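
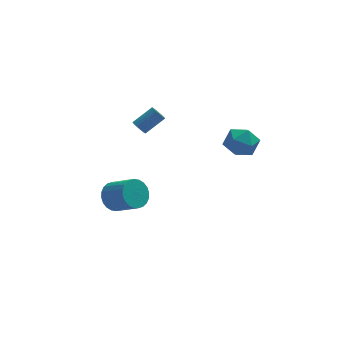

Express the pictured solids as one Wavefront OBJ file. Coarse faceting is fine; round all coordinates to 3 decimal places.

v -3.407 2.042 -3.929
v -2.779 1.735 -3.394
v -4.273 1.698 -3.111
v -2.826 2.136 -3.275
v -3.006 2.515 -3.305
v -3.277 2.787 -3.478
v -3.579 2.888 -3.754
v -3.841 2.795 -4.071
v -4.003 2.53 -4.355
v -4.029 2.153 -4.541
v -3.913 1.751 -4.587
v -3.68 1.415 -4.483
v -3.385 1.224 -4.251
v -3.095 1.22 -3.946
v -2.877 1.404 -3.636
v -2.62 1.205 2.009
v -2.305 1.204 1.608
v -1.205 1.593 2.47
v -1.52 1.595 2.871
v -2.369 1.392 1.606
v -1.27 1.781 2.467
v -2.472 1.551 1.665
v -1.373 1.941 2.527
v -2.598 1.658 1.776
v -1.499 2.048 2.638
v -2.726 1.696 1.923
v -1.627 2.086 2.785
v -2.839 1.66 2.083
v -1.74 2.049 2.945
v -2.918 1.554 2.232
v -1.819 1.943 3.094
v -2.951 1.395 2.347
v -1.852 1.784 3.209
v -2.935 1.207 2.41
v -1.835 1.596 3.272
v -2.87 1.019 2.413
v -1.771 1.408 3.274
v -2.767 0.859 2.353
v -1.668 1.249 3.215
v -2.641 0.752 2.242
v -1.542 1.142 3.104
v -2.513 0.714 2.095
v -1.414 1.104 2.957
v -2.4 0.751 1.935
v -1.301 1.14 2.797
v -2.321 0.857 1.786
v -1.222 1.246 2.648
v -2.288 1.016 1.671
v -1.189 1.405 2.533
v 1.919 -2.195 3.221
v 2.842 -2.494 2.843
v 1.838 -3.606 4.137
v 2.761 -3.905 3.759
v 2.703 -3.095 4.41
v 2.753 -2.223 3.844
v 1.927 -3.877 3.136
v 1.977 -3.005 2.57
v 2.847 -3.533 2.79
v 3.326 -3.05 3.578
v 1.354 -3.05 3.402
v 1.833 -2.567 4.19
v -4.173 -1.263 -1.678
v -3.692 -0.489 -1.411
v -2.625 -1.463 -0.515
v -3.107 -2.237 -0.782
v -3.943 -0.515 -1.14
v -2.876 -1.489 -0.243
v -4.23 -0.655 -0.951
v -3.163 -1.628 -0.054
v -4.508 -0.887 -0.872
v -3.441 -1.861 0.024
v -4.735 -1.177 -0.917
v -3.668 -2.15 -0.02
v -4.876 -1.48 -1.077
v -3.809 -2.453 -0.18
v -4.911 -1.749 -1.329
v -3.844 -2.723 -0.432
v -4.833 -1.945 -1.634
v -3.766 -2.919 -0.737
v -4.655 -2.037 -1.945
v -3.588 -3.011 -1.049
v -4.404 -2.011 -2.217
v -3.337 -2.985 -1.32
v -4.117 -1.872 -2.406
v -3.05 -2.845 -1.509
v -3.839 -1.639 -2.484
v -2.772 -2.613 -1.588
v -3.612 -1.35 -2.44
v -2.545 -2.323 -1.543
v -3.471 -1.047 -2.28
v -2.404 -2.02 -1.383
v -3.436 -0.777 -2.028
v -2.369 -1.751 -1.131
v -3.514 -0.581 -1.723
v -2.447 -1.555 -0.826
f 2 1 4
f 2 4 3
f 4 1 5
f 4 5 3
f 5 1 6
f 5 6 3
f 6 1 7
f 6 7 3
f 7 1 8
f 7 8 3
f 8 1 9
f 8 9 3
f 9 1 10
f 9 10 3
f 10 1 11
f 10 11 3
f 11 1 12
f 11 12 3
f 12 1 13
f 12 13 3
f 13 1 14
f 13 14 3
f 14 1 15
f 14 15 3
f 15 1 2
f 15 2 3
f 17 16 20
f 17 20 18
f 18 20 21
f 18 21 19
f 20 16 22
f 20 22 21
f 21 22 23
f 21 23 19
f 22 16 24
f 22 24 23
f 23 24 25
f 23 25 19
f 24 16 26
f 24 26 25
f 25 26 27
f 25 27 19
f 26 16 28
f 26 28 27
f 27 28 29
f 27 29 19
f 28 16 30
f 28 30 29
f 29 30 31
f 29 31 19
f 30 16 32
f 30 32 31
f 31 32 33
f 31 33 19
f 32 16 34
f 32 34 33
f 33 34 35
f 33 35 19
f 34 16 36
f 34 36 35
f 35 36 37
f 35 37 19
f 36 16 38
f 36 38 37
f 37 38 39
f 37 39 19
f 38 16 40
f 38 40 39
f 39 40 41
f 39 41 19
f 40 16 42
f 40 42 41
f 41 42 43
f 41 43 19
f 42 16 44
f 42 44 43
f 43 44 45
f 43 45 19
f 44 16 46
f 44 46 45
f 45 46 47
f 45 47 19
f 46 16 48
f 46 48 47
f 47 48 49
f 47 49 19
f 48 16 17
f 48 17 49
f 49 17 18
f 49 18 19
f 50 61 55
f 50 55 51
f 50 51 57
f 50 57 60
f 50 60 61
f 51 55 59
f 55 61 54
f 61 60 52
f 60 57 56
f 57 51 58
f 53 59 54
f 53 54 52
f 53 52 56
f 53 56 58
f 53 58 59
f 54 59 55
f 52 54 61
f 56 52 60
f 58 56 57
f 59 58 51
f 63 62 66
f 63 66 64
f 64 66 67
f 64 67 65
f 66 62 68
f 66 68 67
f 67 68 69
f 67 69 65
f 68 62 70
f 68 70 69
f 69 70 71
f 69 71 65
f 70 62 72
f 70 72 71
f 71 72 73
f 71 73 65
f 72 62 74
f 72 74 73
f 73 74 75
f 73 75 65
f 74 62 76
f 74 76 75
f 75 76 77
f 75 77 65
f 76 62 78
f 76 78 77
f 77 78 79
f 77 79 65
f 78 62 80
f 78 80 79
f 79 80 81
f 79 81 65
f 80 62 82
f 80 82 81
f 81 82 83
f 81 83 65
f 82 62 84
f 82 84 83
f 83 84 85
f 83 85 65
f 84 62 86
f 84 86 85
f 85 86 87
f 85 87 65
f 86 62 88
f 86 88 87
f 87 88 89
f 87 89 65
f 88 62 90
f 88 90 89
f 89 90 91
f 89 91 65
f 90 62 92
f 90 92 91
f 91 92 93
f 91 93 65
f 92 62 94
f 92 94 93
f 93 94 95
f 93 95 65
f 94 62 63
f 94 63 95
f 95 63 64
f 95 64 65



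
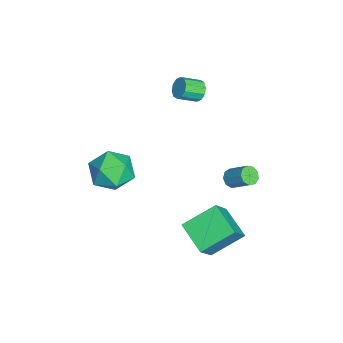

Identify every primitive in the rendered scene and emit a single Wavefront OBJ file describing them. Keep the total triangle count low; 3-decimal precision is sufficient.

v -3.232 0.556 3.273
v -2.792 0.512 2.867
v -2.408 -0.381 3.382
v -2.848 -0.336 3.787
v -2.671 0.725 3.145
v -2.286 -0.168 3.66
v -2.764 0.873 3.472
v -2.379 -0.019 3.987
v -3.036 0.901 3.723
v -2.651 0.008 4.238
v -3.383 0.796 3.802
v -2.998 -0.096 4.316
v -3.672 0.601 3.678
v -3.288 -0.292 4.193
v -3.794 0.388 3.4
v -3.409 -0.505 3.915
v -3.701 0.239 3.073
v -3.316 -0.653 3.588
v -3.429 0.212 2.822
v -3.044 -0.681 3.337
v -3.082 0.316 2.744
v -2.697 -0.576 3.258
v -0.355 2.352 -0.479
v -0.128 2.618 -0.878
v 0.403 3.453 -0.019
v 0.175 3.188 0.379
v -0.456 2.755 -0.809
v 0.074 3.59 0.05
v -0.737 2.704 -0.586
v -0.207 3.539 0.273
v -0.839 2.488 -0.313
v -0.309 3.324 0.546
v -0.715 2.209 -0.118
v -0.185 3.045 0.741
v -0.422 1.997 -0.092
v 0.108 2.832 0.767
v -0.098 1.951 -0.247
v 0.432 2.786 0.611
v 0.106 2.093 -0.511
v 0.636 2.928 0.347
v 0.094 2.356 -0.76
v 0.624 3.191 0.098
v 2.094 -2.29 2.671
v 2.815 -2.625 1.802
v 0.685 -3.315 1.898
v 1.406 -3.65 1.029
v 1.583 -4.043 2.125
v 2.453 -3.41 2.603
v 1.047 -2.53 1.097
v 1.917 -1.897 1.575
v 2.167 -2.774 0.829
v 2.499 -3.708 1.464
v 1.001 -2.232 2.236
v 1.333 -3.166 2.871
v 1.344 0.663 -2.77
v 0.687 2.167 -1.812
v 2.61 1.621 -3.405
v 1.954 3.124 -2.446
v 2.346 0.236 -1.414
v 1.69 1.739 -0.455
v 3.613 1.193 -2.048
v 2.956 2.697 -1.09
f 2 1 5
f 2 5 3
f 3 5 6
f 3 6 4
f 5 1 7
f 5 7 6
f 6 7 8
f 6 8 4
f 7 1 9
f 7 9 8
f 8 9 10
f 8 10 4
f 9 1 11
f 9 11 10
f 10 11 12
f 10 12 4
f 11 1 13
f 11 13 12
f 12 13 14
f 12 14 4
f 13 1 15
f 13 15 14
f 14 15 16
f 14 16 4
f 15 1 17
f 15 17 16
f 16 17 18
f 16 18 4
f 17 1 19
f 17 19 18
f 18 19 20
f 18 20 4
f 19 1 21
f 19 21 20
f 20 21 22
f 20 22 4
f 21 1 2
f 21 2 22
f 22 2 3
f 22 3 4
f 24 23 27
f 24 27 25
f 25 27 28
f 25 28 26
f 27 23 29
f 27 29 28
f 28 29 30
f 28 30 26
f 29 23 31
f 29 31 30
f 30 31 32
f 30 32 26
f 31 23 33
f 31 33 32
f 32 33 34
f 32 34 26
f 33 23 35
f 33 35 34
f 34 35 36
f 34 36 26
f 35 23 37
f 35 37 36
f 36 37 38
f 36 38 26
f 37 23 39
f 37 39 38
f 38 39 40
f 38 40 26
f 39 23 41
f 39 41 40
f 40 41 42
f 40 42 26
f 41 23 24
f 41 24 42
f 42 24 25
f 42 25 26
f 43 54 48
f 43 48 44
f 43 44 50
f 43 50 53
f 43 53 54
f 44 48 52
f 48 54 47
f 54 53 45
f 53 50 49
f 50 44 51
f 46 52 47
f 46 47 45
f 46 45 49
f 46 49 51
f 46 51 52
f 47 52 48
f 45 47 54
f 49 45 53
f 51 49 50
f 52 51 44
f 56 58 55
f 59 56 55
f 55 58 57
f 57 59 55
f 56 62 58
f 60 56 59
f 60 62 56
f 58 62 57
f 61 59 57
f 57 62 61
f 61 60 59
f 62 60 61



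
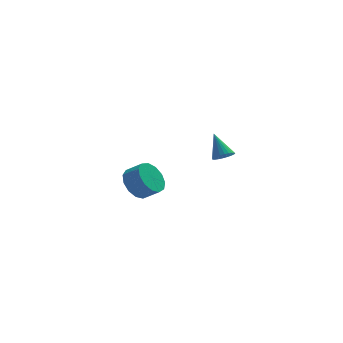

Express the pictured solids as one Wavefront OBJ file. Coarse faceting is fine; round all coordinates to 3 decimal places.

v 0.629 -4.113 1.588
v 0.995 -4.379 1.917
v 0.271 -3.267 2.672
v 1.12 -4.22 1.834
v 1.17 -4.045 1.714
v 1.138 -3.88 1.575
v 1.028 -3.75 1.437
v 0.857 -3.676 1.323
v 0.652 -3.668 1.249
v 0.443 -3.728 1.227
v 0.262 -3.846 1.259
v 0.137 -4.005 1.342
v 0.087 -4.181 1.463
v 0.12 -4.346 1.602
v 0.229 -4.475 1.739
v 0.4 -4.55 1.854
v 0.605 -4.558 1.928
v 0.814 -4.498 1.95
v -2.885 2.567 -3.356
v -2.293 2.461 -4.168
v -1.523 2.067 -3.555
v -2.115 2.173 -2.744
v -2.19 2.982 -3.961
v -1.421 2.587 -3.349
v -2.308 3.371 -3.563
v -1.539 2.976 -2.95
v -2.609 3.504 -3.099
v -1.84 3.11 -2.486
v -2.998 3.341 -2.717
v -2.228 2.946 -2.104
v -3.35 2.931 -2.537
v -2.581 2.537 -1.925
v -3.555 2.407 -2.618
v -2.786 2.012 -2.005
v -3.547 1.933 -2.934
v -2.777 1.538 -2.321
v -3.329 1.66 -3.383
v -2.559 1.266 -2.77
v -2.969 1.676 -3.824
v -2.2 1.281 -3.211
v -2.583 1.975 -4.117
v -1.814 1.58 -3.504
f 2 1 4
f 2 4 3
f 4 1 5
f 4 5 3
f 5 1 6
f 5 6 3
f 6 1 7
f 6 7 3
f 7 1 8
f 7 8 3
f 8 1 9
f 8 9 3
f 9 1 10
f 9 10 3
f 10 1 11
f 10 11 3
f 11 1 12
f 11 12 3
f 12 1 13
f 12 13 3
f 13 1 14
f 13 14 3
f 14 1 15
f 14 15 3
f 15 1 16
f 15 16 3
f 16 1 17
f 16 17 3
f 17 1 18
f 17 18 3
f 18 1 2
f 18 2 3
f 20 19 23
f 20 23 21
f 21 23 24
f 21 24 22
f 23 19 25
f 23 25 24
f 24 25 26
f 24 26 22
f 25 19 27
f 25 27 26
f 26 27 28
f 26 28 22
f 27 19 29
f 27 29 28
f 28 29 30
f 28 30 22
f 29 19 31
f 29 31 30
f 30 31 32
f 30 32 22
f 31 19 33
f 31 33 32
f 32 33 34
f 32 34 22
f 33 19 35
f 33 35 34
f 34 35 36
f 34 36 22
f 35 19 37
f 35 37 36
f 36 37 38
f 36 38 22
f 37 19 39
f 37 39 38
f 38 39 40
f 38 40 22
f 39 19 41
f 39 41 40
f 40 41 42
f 40 42 22
f 41 19 20
f 41 20 42
f 42 20 21
f 42 21 22



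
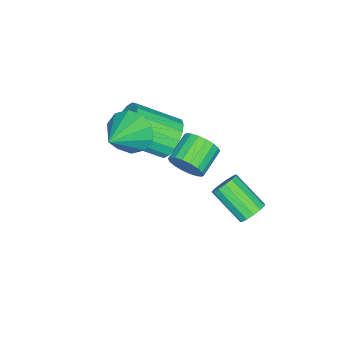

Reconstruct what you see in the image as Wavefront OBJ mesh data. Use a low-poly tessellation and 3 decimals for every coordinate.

v 2.759 1.888 1.225
v 2.978 1.571 1.833
v 1.881 1.635 2.263
v 1.661 1.952 1.655
v 3.021 1.882 1.896
v 1.924 1.947 2.325
v 3.012 2.195 1.825
v 1.914 2.259 2.255
v 2.952 2.446 1.636
v 1.855 2.511 2.066
v 2.855 2.587 1.365
v 1.757 2.652 1.795
v 2.738 2.59 1.067
v 1.641 2.654 1.496
v 2.625 2.453 0.8
v 1.528 2.518 1.229
v 2.539 2.205 0.617
v 1.442 2.269 1.047
v 2.496 1.893 0.555
v 1.399 1.958 0.984
v 2.506 1.581 0.625
v 1.408 1.645 1.055
v 2.565 1.329 0.814
v 1.468 1.394 1.244
v 2.663 1.188 1.085
v 1.565 1.253 1.515
v 2.779 1.186 1.384
v 1.682 1.25 1.813
v 2.892 1.322 1.651
v 1.795 1.387 2.08
v 0.931 3.688 -2.571
v 1.3 3.906 -2.165
v 1.037 2.59 -1.222
v 0.669 2.372 -1.629
v 0.997 4.021 -2.089
v 0.734 2.705 -1.146
v 0.674 4.03 -2.166
v 0.411 2.714 -1.223
v 0.432 3.931 -2.371
v 0.17 2.615 -1.429
v 0.349 3.755 -2.641
v 0.086 2.439 -1.698
v 0.451 3.557 -2.888
v 0.188 2.241 -1.945
v 0.705 3.401 -3.035
v 0.443 2.085 -2.092
v 1.031 3.336 -3.034
v 0.769 2.02 -2.092
v 1.326 3.383 -2.887
v 1.063 2.067 -1.944
v 1.495 3.527 -2.639
v 1.232 2.211 -1.697
v 1.485 3.721 -2.37
v 1.222 2.406 -1.428
v 2.591 -0.442 2.001
v 3 -0.737 1.219
v 4.069 -0.458 2.779
v 3.007 -0.162 1.217
v 2.856 0.306 1.515
v 2.603 0.488 1.998
v 2.346 0.315 2.482
v 2.183 -0.147 2.782
v 2.175 -0.722 2.784
v 2.327 -1.19 2.487
v 2.58 -1.372 2.004
v 2.837 -1.199 1.519
v 0.459 0.064 -0.173
v 0.878 0.641 0.376
v 1.639 -0.846 1.362
v 1.221 -1.424 0.813
v 0.526 0.583 0.559
v 1.287 -0.905 1.545
v 0.162 0.422 0.598
v 0.923 -1.066 1.583
v -0.144 0.19 0.483
v 0.617 -1.298 1.469
v -0.33 -0.067 0.239
v 0.431 -1.555 1.224
v -0.36 -0.299 -0.087
v 0.401 -1.786 0.898
v -0.227 -0.458 -0.43
v 0.534 -1.946 0.556
v 0.041 -0.514 -0.722
v 0.802 -2.001 0.264
v 0.393 -0.455 -0.905
v 1.154 -1.943 0.081
v 0.757 -0.294 -0.943
v 1.518 -1.782 0.042
v 1.063 -0.062 -0.829
v 1.824 -1.55 0.157
v 1.249 0.195 -0.584
v 2.01 -1.293 0.401
v 1.279 0.426 -0.258
v 2.04 -1.061 0.727
v 1.146 0.586 0.084
v 1.907 -0.902 1.07
f 2 1 5
f 2 5 3
f 3 5 6
f 3 6 4
f 5 1 7
f 5 7 6
f 6 7 8
f 6 8 4
f 7 1 9
f 7 9 8
f 8 9 10
f 8 10 4
f 9 1 11
f 9 11 10
f 10 11 12
f 10 12 4
f 11 1 13
f 11 13 12
f 12 13 14
f 12 14 4
f 13 1 15
f 13 15 14
f 14 15 16
f 14 16 4
f 15 1 17
f 15 17 16
f 16 17 18
f 16 18 4
f 17 1 19
f 17 19 18
f 18 19 20
f 18 20 4
f 19 1 21
f 19 21 20
f 20 21 22
f 20 22 4
f 21 1 23
f 21 23 22
f 22 23 24
f 22 24 4
f 23 1 25
f 23 25 24
f 24 25 26
f 24 26 4
f 25 1 27
f 25 27 26
f 26 27 28
f 26 28 4
f 27 1 29
f 27 29 28
f 28 29 30
f 28 30 4
f 29 1 2
f 29 2 30
f 30 2 3
f 30 3 4
f 32 31 35
f 32 35 33
f 33 35 36
f 33 36 34
f 35 31 37
f 35 37 36
f 36 37 38
f 36 38 34
f 37 31 39
f 37 39 38
f 38 39 40
f 38 40 34
f 39 31 41
f 39 41 40
f 40 41 42
f 40 42 34
f 41 31 43
f 41 43 42
f 42 43 44
f 42 44 34
f 43 31 45
f 43 45 44
f 44 45 46
f 44 46 34
f 45 31 47
f 45 47 46
f 46 47 48
f 46 48 34
f 47 31 49
f 47 49 48
f 48 49 50
f 48 50 34
f 49 31 51
f 49 51 50
f 50 51 52
f 50 52 34
f 51 31 53
f 51 53 52
f 52 53 54
f 52 54 34
f 53 31 32
f 53 32 54
f 54 32 33
f 54 33 34
f 56 55 58
f 56 58 57
f 58 55 59
f 58 59 57
f 59 55 60
f 59 60 57
f 60 55 61
f 60 61 57
f 61 55 62
f 61 62 57
f 62 55 63
f 62 63 57
f 63 55 64
f 63 64 57
f 64 55 65
f 64 65 57
f 65 55 66
f 65 66 57
f 66 55 56
f 66 56 57
f 68 67 71
f 68 71 69
f 69 71 72
f 69 72 70
f 71 67 73
f 71 73 72
f 72 73 74
f 72 74 70
f 73 67 75
f 73 75 74
f 74 75 76
f 74 76 70
f 75 67 77
f 75 77 76
f 76 77 78
f 76 78 70
f 77 67 79
f 77 79 78
f 78 79 80
f 78 80 70
f 79 67 81
f 79 81 80
f 80 81 82
f 80 82 70
f 81 67 83
f 81 83 82
f 82 83 84
f 82 84 70
f 83 67 85
f 83 85 84
f 84 85 86
f 84 86 70
f 85 67 87
f 85 87 86
f 86 87 88
f 86 88 70
f 87 67 89
f 87 89 88
f 88 89 90
f 88 90 70
f 89 67 91
f 89 91 90
f 90 91 92
f 90 92 70
f 91 67 93
f 91 93 92
f 92 93 94
f 92 94 70
f 93 67 95
f 93 95 94
f 94 95 96
f 94 96 70
f 95 67 68
f 95 68 96
f 96 68 69
f 96 69 70



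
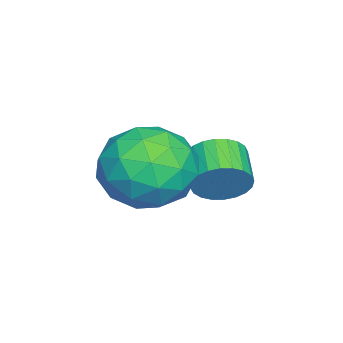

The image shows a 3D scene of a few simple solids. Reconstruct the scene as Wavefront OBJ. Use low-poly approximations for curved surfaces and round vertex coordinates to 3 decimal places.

v -3.494 3.566 -0.564
v -3.14 3.317 0.036
v -4.091 2.946 0.444
v -4.446 3.194 -0.156
v -3.209 3.585 0.118
v -4.16 3.214 0.527
v -3.322 3.85 0.097
v -4.273 3.479 0.505
v -3.461 4.072 -0.026
v -4.412 3.701 0.383
v -3.605 4.216 -0.23
v -4.556 3.845 0.179
v -3.732 4.262 -0.485
v -4.683 3.891 -0.076
v -3.823 4.201 -0.752
v -4.774 3.83 -0.344
v -3.864 4.044 -0.991
v -4.816 3.673 -0.582
v -3.849 3.814 -1.164
v -4.8 3.443 -0.756
v -3.78 3.546 -1.247
v -4.731 3.175 -0.838
v -3.667 3.281 -1.225
v -4.618 2.91 -0.817
v -3.528 3.059 -1.103
v -4.479 2.688 -0.694
v -3.384 2.915 -0.899
v -4.335 2.544 -0.49
v -3.257 2.869 -0.644
v -4.208 2.498 -0.235
v -3.166 2.93 -0.376
v -4.117 2.559 0.032
v -3.124 3.087 -0.138
v -4.076 2.716 0.271
v -2.713 3.205 0.701
v -1.803 2.795 1.437
v -2.557 1.545 -0.417
v -1.647 1.135 0.319
v -2.809 1.2 0.748
v -2.905 2.226 1.439
v -1.455 2.114 -0.419
v -1.551 3.14 0.272
v -1.025 2.121 0.745
v -1.862 1.556 1.466
v -2.498 2.784 -0.446
v -3.335 2.219 0.275
v -2.272 3.146 1.167
v -2.088 1.194 -0.147
v -2.771 1.233 0.105
v -2.236 0.992 0.538
v -2.92 2.811 1.168
v -2.385 2.57 1.601
v -2.976 1.633 1.196
v -1.975 1.77 -0.581
v -1.44 1.529 -0.148
v -2.124 3.348 0.482
v -1.589 3.107 0.915
v -1.384 2.707 -0.176
v -1.279 2.508 1.193
v -1.187 1.533 0.536
v -1.075 2.108 0.102
v -1.131 2.711 0.508
v -1.771 2.176 1.617
v -1.679 1.201 0.96
v -2.362 1.239 1.212
v -2.419 1.842 1.618
v -1.314 1.78 1.21
v -2.681 3.139 0.06
v -2.589 2.164 -0.597
v -1.941 2.498 -0.598
v -1.998 3.101 -0.192
v -3.173 2.807 0.484
v -3.081 1.832 -0.173
v -3.229 1.629 0.512
v -3.285 2.232 0.918
v -3.046 2.56 -0.19
f 2 1 5
f 2 5 3
f 3 5 6
f 3 6 4
f 5 1 7
f 5 7 6
f 6 7 8
f 6 8 4
f 7 1 9
f 7 9 8
f 8 9 10
f 8 10 4
f 9 1 11
f 9 11 10
f 10 11 12
f 10 12 4
f 11 1 13
f 11 13 12
f 12 13 14
f 12 14 4
f 13 1 15
f 13 15 14
f 14 15 16
f 14 16 4
f 15 1 17
f 15 17 16
f 16 17 18
f 16 18 4
f 17 1 19
f 17 19 18
f 18 19 20
f 18 20 4
f 19 1 21
f 19 21 20
f 20 21 22
f 20 22 4
f 21 1 23
f 21 23 22
f 22 23 24
f 22 24 4
f 23 1 25
f 23 25 24
f 24 25 26
f 24 26 4
f 25 1 27
f 25 27 26
f 26 27 28
f 26 28 4
f 27 1 29
f 27 29 28
f 28 29 30
f 28 30 4
f 29 1 31
f 29 31 30
f 30 31 32
f 30 32 4
f 31 1 33
f 31 33 32
f 32 33 34
f 32 34 4
f 33 1 2
f 33 2 34
f 34 2 3
f 34 3 4
f 35 72 51
f 72 46 75
f 51 75 40
f 72 75 51
f 35 51 47
f 51 40 52
f 47 52 36
f 51 52 47
f 35 47 56
f 47 36 57
f 56 57 42
f 47 57 56
f 35 56 68
f 56 42 71
f 68 71 45
f 56 71 68
f 35 68 72
f 68 45 76
f 72 76 46
f 68 76 72
f 36 52 63
f 52 40 66
f 63 66 44
f 52 66 63
f 40 75 53
f 75 46 74
f 53 74 39
f 75 74 53
f 46 76 73
f 76 45 69
f 73 69 37
f 76 69 73
f 45 71 70
f 71 42 58
f 70 58 41
f 71 58 70
f 42 57 62
f 57 36 59
f 62 59 43
f 57 59 62
f 38 64 50
f 64 44 65
f 50 65 39
f 64 65 50
f 38 50 48
f 50 39 49
f 48 49 37
f 50 49 48
f 38 48 55
f 48 37 54
f 55 54 41
f 48 54 55
f 38 55 60
f 55 41 61
f 60 61 43
f 55 61 60
f 38 60 64
f 60 43 67
f 64 67 44
f 60 67 64
f 39 65 53
f 65 44 66
f 53 66 40
f 65 66 53
f 37 49 73
f 49 39 74
f 73 74 46
f 49 74 73
f 41 54 70
f 54 37 69
f 70 69 45
f 54 69 70
f 43 61 62
f 61 41 58
f 62 58 42
f 61 58 62
f 44 67 63
f 67 43 59
f 63 59 36
f 67 59 63



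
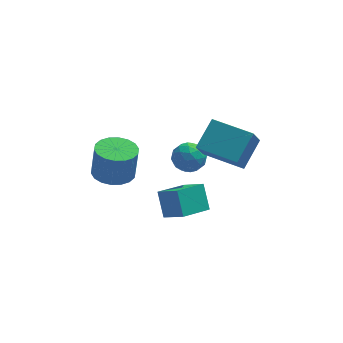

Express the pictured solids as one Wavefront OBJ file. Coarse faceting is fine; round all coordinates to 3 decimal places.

v 1.077 -1.394 0.792
v 0.711 -2.109 1.927
v 1.851 -0.238 1.77
v 1.486 -0.954 2.905
v 2.854 -2.486 0.675
v 2.489 -3.202 1.81
v 3.629 -1.331 1.653
v 3.263 -2.046 2.788
v -2.964 -3.849 1.851
v -2.041 -4.17 1.773
v -1.873 -4.072 3.351
v -2.796 -3.751 3.429
v -1.997 -3.737 1.741
v -1.829 -3.64 3.319
v -2.143 -3.327 1.731
v -1.975 -3.229 3.309
v -2.453 -3.02 1.745
v -2.285 -2.922 3.323
v -2.863 -2.877 1.78
v -2.695 -2.779 3.358
v -3.294 -2.926 1.829
v -3.126 -2.828 3.407
v -3.659 -3.159 1.882
v -3.491 -3.061 3.46
v -3.887 -3.528 1.929
v -3.719 -3.43 3.507
v -3.931 -3.96 1.961
v -3.763 -3.863 3.539
v -3.785 -4.371 1.971
v -3.617 -4.273 3.549
v -3.475 -4.678 1.957
v -3.307 -4.58 3.535
v -3.065 -4.821 1.922
v -2.897 -4.723 3.5
v -2.634 -4.772 1.873
v -2.466 -4.674 3.451
v -2.269 -4.539 1.82
v -2.101 -4.441 3.398
v 0.473 1.027 -0.545
v 0.909 1.34 -1.246
v 0.151 -0.16 -1.274
v 0.587 0.153 -1.975
v 1.031 -0.084 -1.25
v 1.23 0.649 -0.799
v -0.17 0.531 -1.721
v 0.029 1.264 -1.27
v 0.511 1.033 -1.973
v 1.254 0.653 -1.682
v -0.194 0.527 -0.838
v 0.549 0.147 -0.547
v 0.719 1.287 -0.831
v 0.341 -0.107 -1.689
v 0.602 -0.247 -1.262
v 0.858 -0.063 -1.674
v 0.908 0.881 -0.569
v 1.164 1.065 -0.981
v 1.236 0.228 -0.983
v -0.104 0.115 -1.539
v 0.152 0.299 -1.951
v 0.202 1.243 -0.846
v 0.458 1.427 -1.258
v -0.176 0.952 -1.537
v 0.742 1.291 -1.671
v 0.553 0.594 -2.1
v 0.108 0.816 -1.95
v 0.225 1.247 -1.685
v 1.178 1.068 -1.5
v 0.989 0.37 -1.929
v 1.25 0.231 -1.502
v 1.367 0.662 -1.237
v 0.944 0.888 -1.927
v 0.071 0.81 -0.591
v -0.118 0.112 -1.02
v -0.307 0.518 -1.283
v -0.19 0.949 -1.018
v 0.507 0.586 -0.42
v 0.318 -0.111 -0.849
v 0.835 -0.067 -0.835
v 0.952 0.364 -0.57
v 0.116 0.292 -0.593
v -0.745 -2.552 -2.737
v -0.993 -1.716 -1.629
v 0.486 -1.561 -3.21
v 0.238 -0.724 -2.103
v 0.122 -3.276 -1.997
v -0.126 -2.439 -0.89
v 1.353 -2.284 -2.471
v 1.105 -1.448 -1.363
f 2 4 1
f 5 2 1
f 1 4 3
f 3 5 1
f 2 8 4
f 6 2 5
f 6 8 2
f 4 8 3
f 7 5 3
f 3 8 7
f 7 6 5
f 8 6 7
f 10 9 13
f 10 13 11
f 11 13 14
f 11 14 12
f 13 9 15
f 13 15 14
f 14 15 16
f 14 16 12
f 15 9 17
f 15 17 16
f 16 17 18
f 16 18 12
f 17 9 19
f 17 19 18
f 18 19 20
f 18 20 12
f 19 9 21
f 19 21 20
f 20 21 22
f 20 22 12
f 21 9 23
f 21 23 22
f 22 23 24
f 22 24 12
f 23 9 25
f 23 25 24
f 24 25 26
f 24 26 12
f 25 9 27
f 25 27 26
f 26 27 28
f 26 28 12
f 27 9 29
f 27 29 28
f 28 29 30
f 28 30 12
f 29 9 31
f 29 31 30
f 30 31 32
f 30 32 12
f 31 9 33
f 31 33 32
f 32 33 34
f 32 34 12
f 33 9 35
f 33 35 34
f 34 35 36
f 34 36 12
f 35 9 37
f 35 37 36
f 36 37 38
f 36 38 12
f 37 9 10
f 37 10 38
f 38 10 11
f 38 11 12
f 39 76 55
f 76 50 79
f 55 79 44
f 76 79 55
f 39 55 51
f 55 44 56
f 51 56 40
f 55 56 51
f 39 51 60
f 51 40 61
f 60 61 46
f 51 61 60
f 39 60 72
f 60 46 75
f 72 75 49
f 60 75 72
f 39 72 76
f 72 49 80
f 76 80 50
f 72 80 76
f 40 56 67
f 56 44 70
f 67 70 48
f 56 70 67
f 44 79 57
f 79 50 78
f 57 78 43
f 79 78 57
f 50 80 77
f 80 49 73
f 77 73 41
f 80 73 77
f 49 75 74
f 75 46 62
f 74 62 45
f 75 62 74
f 46 61 66
f 61 40 63
f 66 63 47
f 61 63 66
f 42 68 54
f 68 48 69
f 54 69 43
f 68 69 54
f 42 54 52
f 54 43 53
f 52 53 41
f 54 53 52
f 42 52 59
f 52 41 58
f 59 58 45
f 52 58 59
f 42 59 64
f 59 45 65
f 64 65 47
f 59 65 64
f 42 64 68
f 64 47 71
f 68 71 48
f 64 71 68
f 43 69 57
f 69 48 70
f 57 70 44
f 69 70 57
f 41 53 77
f 53 43 78
f 77 78 50
f 53 78 77
f 45 58 74
f 58 41 73
f 74 73 49
f 58 73 74
f 47 65 66
f 65 45 62
f 66 62 46
f 65 62 66
f 48 71 67
f 71 47 63
f 67 63 40
f 71 63 67
f 82 84 81
f 85 82 81
f 81 84 83
f 83 85 81
f 82 88 84
f 86 82 85
f 86 88 82
f 84 88 83
f 87 85 83
f 83 88 87
f 87 86 85
f 88 86 87



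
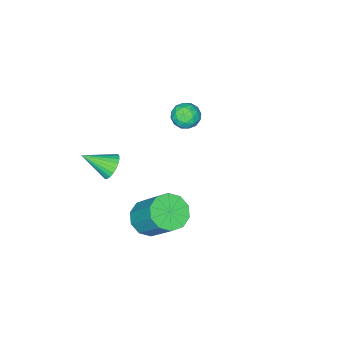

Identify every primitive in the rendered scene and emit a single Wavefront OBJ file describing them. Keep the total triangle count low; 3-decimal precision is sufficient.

v 3.735 2.574 -1.699
v 4.534 2.803 -1.955
v 4.685 4.155 -0.277
v 3.885 3.926 -0.021
v 4.183 3.134 -2.191
v 4.333 4.487 -0.513
v 3.66 3.252 -2.239
v 3.811 4.604 -0.561
v 3.166 3.11 -2.08
v 3.317 4.463 -0.403
v 2.889 2.764 -1.776
v 3.04 4.116 -0.099
v 2.935 2.345 -1.443
v 3.086 3.697 0.235
v 3.287 2.013 -1.207
v 3.437 3.366 0.471
v 3.809 1.896 -1.159
v 3.96 3.248 0.519
v 4.303 2.037 -1.317
v 4.454 3.39 0.36
v 4.58 2.384 -1.621
v 4.731 3.736 0.056
v 2.934 -0.568 -1.254
v 3.323 -0.628 -1.771
v 3.786 -1.472 -0.506
v 3.429 -0.431 -1.652
v 3.459 -0.254 -1.473
v 3.409 -0.125 -1.26
v 3.287 -0.063 -1.046
v 3.112 -0.079 -0.864
v 2.909 -0.168 -0.741
v 2.71 -0.319 -0.696
v 2.545 -0.507 -0.736
v 2.439 -0.705 -0.855
v 2.409 -0.882 -1.034
v 2.458 -1.011 -1.247
v 2.58 -1.072 -1.461
v 2.756 -1.057 -1.643
v 2.959 -0.967 -1.766
v 3.158 -0.817 -1.811
v -1.764 -0.362 -1.596
v -1.381 -0.105 -1.064
v -1.739 -1.395 -1.116
v -1.356 -1.138 -0.584
v -2.03 -0.948 -0.656
v -2.046 -0.309 -0.953
v -1.074 -1.191 -1.227
v -1.09 -0.552 -1.524
v -0.954 -0.617 -0.836
v -1.545 -0.467 -0.483
v -1.575 -1.033 -1.697
v -2.166 -0.883 -1.344
v -1.575 -0.143 -1.372
v -1.545 -1.357 -0.808
v -1.942 -1.246 -0.85
v -1.717 -1.095 -0.537
v -1.965 -0.263 -1.307
v -1.74 -0.112 -0.994
v -2.122 -0.607 -0.754
v -1.38 -1.388 -1.186
v -1.155 -1.237 -0.873
v -1.403 -0.405 -1.643
v -1.178 -0.254 -1.33
v -0.998 -0.893 -1.426
v -1.099 -0.293 -0.925
v -1.084 -0.9 -0.643
v -0.919 -0.931 -1.021
v -0.928 -0.556 -1.196
v -1.446 -0.205 -0.718
v -1.431 -0.812 -0.435
v -1.828 -0.7 -0.478
v -1.837 -0.325 -0.652
v -1.196 -0.506 -0.584
v -1.689 -0.688 -1.745
v -1.674 -1.295 -1.462
v -1.283 -1.175 -1.528
v -1.292 -0.8 -1.702
v -2.036 -0.6 -1.537
v -2.021 -1.207 -1.255
v -2.192 -0.944 -0.984
v -2.201 -0.569 -1.159
v -1.924 -0.994 -1.596
f 2 1 5
f 2 5 3
f 3 5 6
f 3 6 4
f 5 1 7
f 5 7 6
f 6 7 8
f 6 8 4
f 7 1 9
f 7 9 8
f 8 9 10
f 8 10 4
f 9 1 11
f 9 11 10
f 10 11 12
f 10 12 4
f 11 1 13
f 11 13 12
f 12 13 14
f 12 14 4
f 13 1 15
f 13 15 14
f 14 15 16
f 14 16 4
f 15 1 17
f 15 17 16
f 16 17 18
f 16 18 4
f 17 1 19
f 17 19 18
f 18 19 20
f 18 20 4
f 19 1 21
f 19 21 20
f 20 21 22
f 20 22 4
f 21 1 2
f 21 2 22
f 22 2 3
f 22 3 4
f 24 23 26
f 24 26 25
f 26 23 27
f 26 27 25
f 27 23 28
f 27 28 25
f 28 23 29
f 28 29 25
f 29 23 30
f 29 30 25
f 30 23 31
f 30 31 25
f 31 23 32
f 31 32 25
f 32 23 33
f 32 33 25
f 33 23 34
f 33 34 25
f 34 23 35
f 34 35 25
f 35 23 36
f 35 36 25
f 36 23 37
f 36 37 25
f 37 23 38
f 37 38 25
f 38 23 39
f 38 39 25
f 39 23 40
f 39 40 25
f 40 23 24
f 40 24 25
f 41 78 57
f 78 52 81
f 57 81 46
f 78 81 57
f 41 57 53
f 57 46 58
f 53 58 42
f 57 58 53
f 41 53 62
f 53 42 63
f 62 63 48
f 53 63 62
f 41 62 74
f 62 48 77
f 74 77 51
f 62 77 74
f 41 74 78
f 74 51 82
f 78 82 52
f 74 82 78
f 42 58 69
f 58 46 72
f 69 72 50
f 58 72 69
f 46 81 59
f 81 52 80
f 59 80 45
f 81 80 59
f 52 82 79
f 82 51 75
f 79 75 43
f 82 75 79
f 51 77 76
f 77 48 64
f 76 64 47
f 77 64 76
f 48 63 68
f 63 42 65
f 68 65 49
f 63 65 68
f 44 70 56
f 70 50 71
f 56 71 45
f 70 71 56
f 44 56 54
f 56 45 55
f 54 55 43
f 56 55 54
f 44 54 61
f 54 43 60
f 61 60 47
f 54 60 61
f 44 61 66
f 61 47 67
f 66 67 49
f 61 67 66
f 44 66 70
f 66 49 73
f 70 73 50
f 66 73 70
f 45 71 59
f 71 50 72
f 59 72 46
f 71 72 59
f 43 55 79
f 55 45 80
f 79 80 52
f 55 80 79
f 47 60 76
f 60 43 75
f 76 75 51
f 60 75 76
f 49 67 68
f 67 47 64
f 68 64 48
f 67 64 68
f 50 73 69
f 73 49 65
f 69 65 42
f 73 65 69



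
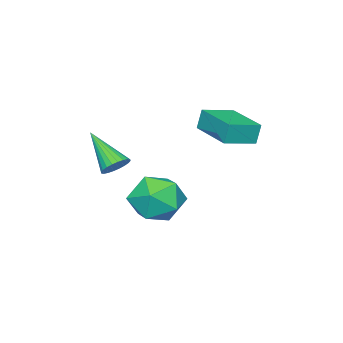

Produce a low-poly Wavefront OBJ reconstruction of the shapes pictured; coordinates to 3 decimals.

v 2.583 -1.766 1.659
v 2.878 -1.422 2.097
v 2.317 -3.194 2.961
v 2.645 -1.35 2.129
v 2.403 -1.341 2.089
v 2.188 -1.397 1.983
v 2.033 -1.509 1.829
v 1.962 -1.66 1.648
v 1.985 -1.828 1.47
v 2.1 -1.985 1.32
v 2.288 -2.11 1.222
v 2.521 -2.182 1.19
v 2.763 -2.191 1.23
v 2.978 -2.135 1.336
v 3.133 -2.023 1.49
v 3.204 -1.872 1.671
v 3.181 -1.705 1.849
v 3.066 -1.547 1.999
v 0.91 -0.238 0.58
v 1.435 0.201 -0.467
v 0.885 -2.101 -0.213
v 1.41 -1.662 -1.26
v 2.071 -1.702 -0.198
v 2.086 -0.551 0.292
v 0.234 -1.349 -0.972
v 0.249 -0.198 -0.482
v 1.017 -0.486 -1.426
v 2.153 -0.704 -0.948
v 0.167 -1.196 0.268
v 1.303 -1.414 0.746
v -2.986 -0.603 2.042
v -3.167 -0.503 2.98
v -2.134 1.284 2.006
v -2.316 1.384 2.943
v -1.684 -1.184 2.357
v -1.866 -1.084 3.294
v -0.833 0.703 2.32
v -1.014 0.803 3.258
f 2 1 4
f 2 4 3
f 4 1 5
f 4 5 3
f 5 1 6
f 5 6 3
f 6 1 7
f 6 7 3
f 7 1 8
f 7 8 3
f 8 1 9
f 8 9 3
f 9 1 10
f 9 10 3
f 10 1 11
f 10 11 3
f 11 1 12
f 11 12 3
f 12 1 13
f 12 13 3
f 13 1 14
f 13 14 3
f 14 1 15
f 14 15 3
f 15 1 16
f 15 16 3
f 16 1 17
f 16 17 3
f 17 1 18
f 17 18 3
f 18 1 2
f 18 2 3
f 19 30 24
f 19 24 20
f 19 20 26
f 19 26 29
f 19 29 30
f 20 24 28
f 24 30 23
f 30 29 21
f 29 26 25
f 26 20 27
f 22 28 23
f 22 23 21
f 22 21 25
f 22 25 27
f 22 27 28
f 23 28 24
f 21 23 30
f 25 21 29
f 27 25 26
f 28 27 20
f 32 34 31
f 35 32 31
f 31 34 33
f 33 35 31
f 32 38 34
f 36 32 35
f 36 38 32
f 34 38 33
f 37 35 33
f 33 38 37
f 37 36 35
f 38 36 37



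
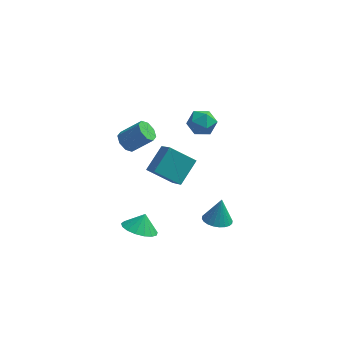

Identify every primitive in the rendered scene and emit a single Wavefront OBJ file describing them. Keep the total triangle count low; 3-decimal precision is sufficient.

v 3.847 -0.823 -3.784
v 4.305 -1.522 -3.632
v 4.053 -0.377 -2.356
v 4.541 -1.311 -3.732
v 4.671 -1.026 -3.839
v 4.675 -0.709 -3.939
v 4.554 -0.41 -4.014
v 4.325 -0.174 -4.055
v 4.023 -0.036 -4.055
v 3.694 -0.018 -4.013
v 3.389 -0.123 -3.936
v 3.154 -0.334 -3.837
v 3.024 -0.62 -3.729
v 3.019 -0.936 -3.63
v 3.141 -1.235 -3.554
v 3.37 -1.472 -3.513
v 3.672 -1.609 -3.514
v 4 -1.627 -3.555
v 2.302 4.431 0.124
v 2.986 4.405 0.748
v 2.294 2.935 0.072
v 2.978 2.909 0.696
v 2.133 3.191 0.947
v 2.138 4.116 0.979
v 3.142 3.224 -0.159
v 3.147 4.149 -0.127
v 3.505 3.66 0.573
v 2.881 3.639 1.256
v 2.399 3.701 -0.436
v 1.775 3.68 0.247
v -0.352 -1.439 -4.355
v 0.398 -2.159 -4.207
v -0.068 -0.961 -3.465
v 0.627 -1.8 -4.474
v 0.631 -1.358 -4.713
v 0.411 -0.935 -4.87
v 0.015 -0.627 -4.91
v -0.464 -0.506 -4.822
v -0.918 -0.598 -4.627
v -1.243 -0.883 -4.37
v -1.363 -1.296 -4.109
v -1.252 -1.741 -3.905
v -0.935 -2.118 -3.804
v -0.484 -2.339 -3.829
v -0.003 -2.354 -3.975
v 0.696 -3.441 3.271
v 1.399 -2.24 4.175
v 0.138 -2.1 1.925
v 0.841 -0.9 2.829
v 2.099 -3.66 2.471
v 2.802 -2.46 3.375
v 1.541 -2.32 1.125
v 2.244 -1.119 2.029
v -1.222 0.625 1.437
v -0.756 0.638 0.915
v 0.389 0.727 1.941
v -0.078 0.715 2.463
v -0.92 1.128 1.056
v 0.225 1.218 2.082
v -1.261 1.324 1.419
v -0.116 1.413 2.445
v -1.58 1.11 1.793
v -0.435 1.2 2.819
v -1.689 0.613 1.959
v -0.544 0.702 2.985
v -1.525 0.122 1.818
v -0.38 0.212 2.844
v -1.184 -0.073 1.455
v -0.039 0.016 2.481
v -0.865 0.14 1.081
v 0.28 0.23 2.107
f 2 1 4
f 2 4 3
f 4 1 5
f 4 5 3
f 5 1 6
f 5 6 3
f 6 1 7
f 6 7 3
f 7 1 8
f 7 8 3
f 8 1 9
f 8 9 3
f 9 1 10
f 9 10 3
f 10 1 11
f 10 11 3
f 11 1 12
f 11 12 3
f 12 1 13
f 12 13 3
f 13 1 14
f 13 14 3
f 14 1 15
f 14 15 3
f 15 1 16
f 15 16 3
f 16 1 17
f 16 17 3
f 17 1 18
f 17 18 3
f 18 1 2
f 18 2 3
f 19 30 24
f 19 24 20
f 19 20 26
f 19 26 29
f 19 29 30
f 20 24 28
f 24 30 23
f 30 29 21
f 29 26 25
f 26 20 27
f 22 28 23
f 22 23 21
f 22 21 25
f 22 25 27
f 22 27 28
f 23 28 24
f 21 23 30
f 25 21 29
f 27 25 26
f 28 27 20
f 32 31 34
f 32 34 33
f 34 31 35
f 34 35 33
f 35 31 36
f 35 36 33
f 36 31 37
f 36 37 33
f 37 31 38
f 37 38 33
f 38 31 39
f 38 39 33
f 39 31 40
f 39 40 33
f 40 31 41
f 40 41 33
f 41 31 42
f 41 42 33
f 42 31 43
f 42 43 33
f 43 31 44
f 43 44 33
f 44 31 45
f 44 45 33
f 45 31 32
f 45 32 33
f 47 49 46
f 50 47 46
f 46 49 48
f 48 50 46
f 47 53 49
f 51 47 50
f 51 53 47
f 49 53 48
f 52 50 48
f 48 53 52
f 52 51 50
f 53 51 52
f 55 54 58
f 55 58 56
f 56 58 59
f 56 59 57
f 58 54 60
f 58 60 59
f 59 60 61
f 59 61 57
f 60 54 62
f 60 62 61
f 61 62 63
f 61 63 57
f 62 54 64
f 62 64 63
f 63 64 65
f 63 65 57
f 64 54 66
f 64 66 65
f 65 66 67
f 65 67 57
f 66 54 68
f 66 68 67
f 67 68 69
f 67 69 57
f 68 54 70
f 68 70 69
f 69 70 71
f 69 71 57
f 70 54 55
f 70 55 71
f 71 55 56
f 71 56 57



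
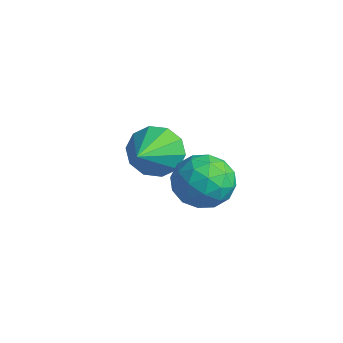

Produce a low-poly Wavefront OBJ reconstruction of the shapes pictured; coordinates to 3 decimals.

v 0.785 -0.299 2.599
v 1.55 -0.91 2.089
v -0.45 -0.89 1.451
v 0.315 -1.501 0.941
v -0.012 -1.766 1.962
v 0.751 -1.401 2.671
v 0.349 -0.399 0.869
v 1.112 -0.034 1.578
v 1.281 -0.972 1.02
v 1.058 -1.816 1.695
v 0.042 0.016 1.845
v -0.181 -0.828 2.52
v 1.276 -0.553 2.445
v -0.176 -1.247 1.095
v -0.369 -1.403 1.695
v 0.081 -1.762 1.396
v 0.806 -0.841 2.787
v 1.256 -1.2 2.487
v 0.337 -1.703 2.412
v -0.156 -0.6 1.053
v 0.294 -0.959 0.753
v 1.019 -0.038 2.144
v 1.469 -0.397 1.845
v 0.763 -0.097 1.128
v 1.568 -0.948 1.517
v 0.842 -1.295 0.842
v 0.862 -0.648 0.8
v 1.31 -0.433 1.216
v 1.436 -1.444 1.913
v 0.711 -1.791 1.239
v 0.518 -1.947 1.839
v 0.966 -1.733 2.256
v 1.278 -1.481 1.285
v 0.389 -0.009 2.301
v -0.336 -0.356 1.627
v 0.134 -0.067 1.284
v 0.582 0.147 1.701
v 0.258 -0.505 2.698
v -0.468 -0.852 2.023
v -0.21 -1.367 2.324
v 0.238 -1.152 2.74
v -0.178 -0.319 2.255
v -2.956 -0.45 0.884
v -2.092 -0.118 0.389
v -1.904 -1.83 1.796
v -2.143 0.211 0.946
v -2.505 0.288 1.479
v -3.039 0.082 1.785
v -3.542 -0.327 1.747
v -3.821 -0.783 1.379
v -3.769 -1.112 0.822
v -3.408 -1.188 0.289
v -2.873 -0.983 -0.017
v -2.371 -0.574 0.021
f 1 38 17
f 38 12 41
f 17 41 6
f 38 41 17
f 1 17 13
f 17 6 18
f 13 18 2
f 17 18 13
f 1 13 22
f 13 2 23
f 22 23 8
f 13 23 22
f 1 22 34
f 22 8 37
f 34 37 11
f 22 37 34
f 1 34 38
f 34 11 42
f 38 42 12
f 34 42 38
f 2 18 29
f 18 6 32
f 29 32 10
f 18 32 29
f 6 41 19
f 41 12 40
f 19 40 5
f 41 40 19
f 12 42 39
f 42 11 35
f 39 35 3
f 42 35 39
f 11 37 36
f 37 8 24
f 36 24 7
f 37 24 36
f 8 23 28
f 23 2 25
f 28 25 9
f 23 25 28
f 4 30 16
f 30 10 31
f 16 31 5
f 30 31 16
f 4 16 14
f 16 5 15
f 14 15 3
f 16 15 14
f 4 14 21
f 14 3 20
f 21 20 7
f 14 20 21
f 4 21 26
f 21 7 27
f 26 27 9
f 21 27 26
f 4 26 30
f 26 9 33
f 30 33 10
f 26 33 30
f 5 31 19
f 31 10 32
f 19 32 6
f 31 32 19
f 3 15 39
f 15 5 40
f 39 40 12
f 15 40 39
f 7 20 36
f 20 3 35
f 36 35 11
f 20 35 36
f 9 27 28
f 27 7 24
f 28 24 8
f 27 24 28
f 10 33 29
f 33 9 25
f 29 25 2
f 33 25 29
f 44 43 46
f 44 46 45
f 46 43 47
f 46 47 45
f 47 43 48
f 47 48 45
f 48 43 49
f 48 49 45
f 49 43 50
f 49 50 45
f 50 43 51
f 50 51 45
f 51 43 52
f 51 52 45
f 52 43 53
f 52 53 45
f 53 43 54
f 53 54 45
f 54 43 44
f 54 44 45



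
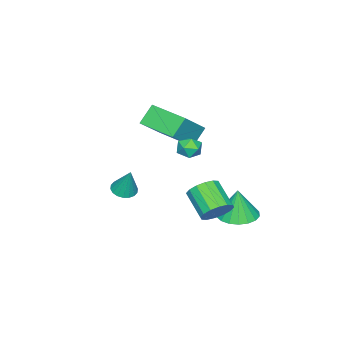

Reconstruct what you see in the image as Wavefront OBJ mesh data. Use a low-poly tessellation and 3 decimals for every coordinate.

v -3.851 -2.807 3.07
v -2.417 -2.98 4.395
v -3.524 -0.847 2.973
v -2.09 -1.02 4.298
v -3.07 -2.98 2.202
v -1.636 -3.153 3.527
v -2.743 -1.02 2.105
v -1.309 -1.193 3.43
v -1.84 -4.181 -1.361
v -1.201 -4.14 -1.473
v -1.62 -3.659 0.081
v -1.297 -3.879 -1.553
v -1.5 -3.678 -1.595
v -1.771 -3.576 -1.59
v -2.055 -3.594 -1.541
v -2.297 -3.728 -1.455
v -2.448 -3.952 -1.351
v -2.479 -4.221 -1.25
v -2.383 -4.482 -1.17
v -2.18 -4.683 -1.128
v -1.909 -4.785 -1.133
v -1.624 -4.767 -1.182
v -1.383 -4.633 -1.268
v -1.232 -4.409 -1.371
v -2.518 1.511 -1.43
v -1.682 2.042 -1.431
v -2.502 1.489 0.17
v -1.995 2.352 -1.423
v -2.412 2.495 -1.417
v -2.85 2.444 -1.414
v -3.221 2.207 -1.413
v -3.454 1.833 -1.416
v -3.501 1.395 -1.422
v -3.354 0.98 -1.429
v -3.041 0.67 -1.436
v -2.624 0.527 -1.442
v -2.186 0.578 -1.446
v -1.815 0.815 -1.447
v -1.582 1.189 -1.444
v -1.535 1.627 -1.438
v 0.432 2.166 0.676
v 0.831 1.626 0.241
v 0.207 0.514 1.05
v -0.192 1.054 1.484
v 1.083 1.715 0.558
v 0.459 0.603 1.367
v 1.159 1.926 0.906
v 0.535 0.814 1.715
v 1.041 2.2 1.193
v 0.417 1.088 2.002
v 0.76 2.466 1.341
v 0.136 1.354 2.15
v 0.391 2.651 1.31
v -0.233 1.539 2.119
v 0.033 2.706 1.11
v -0.591 1.594 1.919
v -0.219 2.617 0.793
v -0.843 1.505 1.602
v -0.295 2.406 0.445
v -0.919 1.294 1.254
v -0.177 2.132 0.158
v -0.801 1.02 0.967
v 0.104 1.866 0.01
v -0.52 0.754 0.819
v 0.473 1.681 0.041
v -0.151 0.569 0.85
v -0.555 0.42 3.72
v -0.18 0.932 3.63
v 0.16 0.008 4.35
v 0.535 0.52 4.26
v -0.011 0.577 4.591
v -0.453 0.832 4.202
v 0.433 0.108 3.778
v -0.009 0.363 3.389
v 0.431 0.74 3.666
v 0.156 1.029 4.168
v -0.176 -0.089 3.812
v -0.451 0.2 4.314
f 2 4 1
f 5 2 1
f 1 4 3
f 3 5 1
f 2 8 4
f 6 2 5
f 6 8 2
f 4 8 3
f 7 5 3
f 3 8 7
f 7 6 5
f 8 6 7
f 10 9 12
f 10 12 11
f 12 9 13
f 12 13 11
f 13 9 14
f 13 14 11
f 14 9 15
f 14 15 11
f 15 9 16
f 15 16 11
f 16 9 17
f 16 17 11
f 17 9 18
f 17 18 11
f 18 9 19
f 18 19 11
f 19 9 20
f 19 20 11
f 20 9 21
f 20 21 11
f 21 9 22
f 21 22 11
f 22 9 23
f 22 23 11
f 23 9 24
f 23 24 11
f 24 9 10
f 24 10 11
f 26 25 28
f 26 28 27
f 28 25 29
f 28 29 27
f 29 25 30
f 29 30 27
f 30 25 31
f 30 31 27
f 31 25 32
f 31 32 27
f 32 25 33
f 32 33 27
f 33 25 34
f 33 34 27
f 34 25 35
f 34 35 27
f 35 25 36
f 35 36 27
f 36 25 37
f 36 37 27
f 37 25 38
f 37 38 27
f 38 25 39
f 38 39 27
f 39 25 40
f 39 40 27
f 40 25 26
f 40 26 27
f 42 41 45
f 42 45 43
f 43 45 46
f 43 46 44
f 45 41 47
f 45 47 46
f 46 47 48
f 46 48 44
f 47 41 49
f 47 49 48
f 48 49 50
f 48 50 44
f 49 41 51
f 49 51 50
f 50 51 52
f 50 52 44
f 51 41 53
f 51 53 52
f 52 53 54
f 52 54 44
f 53 41 55
f 53 55 54
f 54 55 56
f 54 56 44
f 55 41 57
f 55 57 56
f 56 57 58
f 56 58 44
f 57 41 59
f 57 59 58
f 58 59 60
f 58 60 44
f 59 41 61
f 59 61 60
f 60 61 62
f 60 62 44
f 61 41 63
f 61 63 62
f 62 63 64
f 62 64 44
f 63 41 65
f 63 65 64
f 64 65 66
f 64 66 44
f 65 41 42
f 65 42 66
f 66 42 43
f 66 43 44
f 67 78 72
f 67 72 68
f 67 68 74
f 67 74 77
f 67 77 78
f 68 72 76
f 72 78 71
f 78 77 69
f 77 74 73
f 74 68 75
f 70 76 71
f 70 71 69
f 70 69 73
f 70 73 75
f 70 75 76
f 71 76 72
f 69 71 78
f 73 69 77
f 75 73 74
f 76 75 68



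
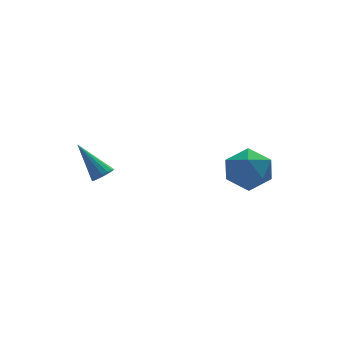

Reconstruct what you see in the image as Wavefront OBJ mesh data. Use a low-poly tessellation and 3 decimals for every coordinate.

v 3.015 -2.782 -2.79
v 3.65 -2.051 -2.177
v 4.07 -4.189 -2.203
v 4.705 -3.458 -1.59
v 3.622 -3.674 -1.282
v 2.97 -2.804 -1.645
v 4.75 -3.436 -2.735
v 4.098 -2.566 -3.098
v 4.722 -2.454 -2.143
v 4.025 -2.602 -1.245
v 3.695 -3.638 -3.135
v 2.998 -3.786 -2.237
v -1.411 0.06 -3.328
v -0.935 0.054 -3.054
v -2.169 1.26 -1.992
v -0.912 0.272 -3.236
v -1.023 0.432 -3.443
v -1.238 0.493 -3.62
v -1.5 0.437 -3.718
v -1.737 0.281 -3.712
v -1.888 0.065 -3.603
v -1.91 -0.153 -3.421
v -1.799 -0.313 -3.213
v -1.584 -0.374 -3.037
v -1.323 -0.318 -2.939
v -1.085 -0.162 -2.945
f 1 12 6
f 1 6 2
f 1 2 8
f 1 8 11
f 1 11 12
f 2 6 10
f 6 12 5
f 12 11 3
f 11 8 7
f 8 2 9
f 4 10 5
f 4 5 3
f 4 3 7
f 4 7 9
f 4 9 10
f 5 10 6
f 3 5 12
f 7 3 11
f 9 7 8
f 10 9 2
f 14 13 16
f 14 16 15
f 16 13 17
f 16 17 15
f 17 13 18
f 17 18 15
f 18 13 19
f 18 19 15
f 19 13 20
f 19 20 15
f 20 13 21
f 20 21 15
f 21 13 22
f 21 22 15
f 22 13 23
f 22 23 15
f 23 13 24
f 23 24 15
f 24 13 25
f 24 25 15
f 25 13 26
f 25 26 15
f 26 13 14
f 26 14 15



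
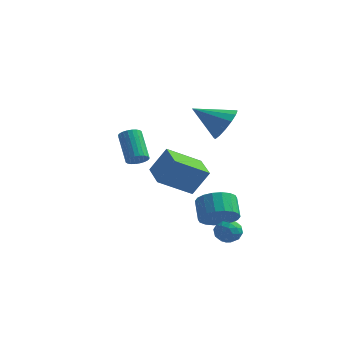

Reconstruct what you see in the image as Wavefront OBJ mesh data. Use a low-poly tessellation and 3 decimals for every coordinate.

v -0.482 -0.187 -0.762
v -1.621 -1.184 0.136
v 0.151 0.144 0.407
v -0.989 -0.853 1.306
v 0.349 -1.267 -0.906
v -0.791 -2.264 -0.007
v 0.981 -0.936 0.264
v -0.158 -1.933 1.162
v 1.414 -1.434 -2.966
v 1.775 -0.928 -3.124
v 2.165 -1.772 -2.336
v 2.526 -1.266 -2.494
v 1.995 -1.185 -2.143
v 1.53 -0.976 -2.533
v 2.41 -1.724 -2.927
v 1.945 -1.515 -3.317
v 2.39 -1.107 -3.1
v 2.134 -0.774 -2.616
v 1.806 -1.926 -2.844
v 1.55 -1.593 -2.36
v 1.528 -1.151 -3.101
v 2.412 -1.549 -2.359
v 2.099 -1.501 -2.153
v 2.311 -1.203 -2.246
v 1.385 -1.179 -2.753
v 1.597 -0.882 -2.846
v 1.726 -1.033 -2.27
v 2.343 -1.818 -2.614
v 2.555 -1.521 -2.707
v 1.629 -1.497 -3.214
v 1.841 -1.199 -3.307
v 2.214 -1.667 -3.19
v 2.102 -0.959 -3.179
v 2.544 -1.158 -2.808
v 2.475 -1.427 -3.063
v 2.202 -1.304 -3.292
v 1.951 -0.763 -2.895
v 2.393 -0.962 -2.524
v 2.081 -0.914 -2.318
v 1.808 -0.791 -2.547
v 2.313 -0.868 -2.88
v 1.547 -1.738 -2.936
v 1.989 -1.937 -2.565
v 2.132 -1.909 -2.913
v 1.859 -1.786 -3.142
v 1.396 -1.542 -2.652
v 1.838 -1.741 -2.281
v 1.738 -1.396 -2.168
v 1.465 -1.273 -2.397
v 1.627 -1.832 -2.58
v 1.762 -1.834 -1.8
v 2.552 -1.677 -1.47
v 2.127 -0.969 -0.79
v 1.338 -1.126 -1.12
v 2.525 -1.418 -1.757
v 2.1 -0.71 -1.076
v 2.348 -1.241 -2.052
v 1.923 -0.533 -1.371
v 2.054 -1.182 -2.297
v 1.629 -0.474 -1.616
v 1.702 -1.252 -2.444
v 1.277 -0.544 -1.763
v 1.363 -1.437 -2.463
v 0.938 -0.729 -1.783
v 1.103 -1.701 -2.351
v 0.678 -0.993 -1.671
v 0.973 -1.991 -2.13
v 0.548 -1.283 -1.45
v 1 -2.25 -1.844
v 0.575 -1.542 -1.163
v 1.177 -2.427 -1.549
v 0.752 -1.719 -0.868
v 1.471 -2.486 -1.304
v 1.046 -1.778 -0.623
v 1.823 -2.416 -1.157
v 1.398 -1.708 -0.476
v 2.162 -2.231 -1.137
v 1.737 -1.523 -0.457
v 2.422 -1.967 -1.249
v 1.997 -1.259 -0.569
v -2.75 0.129 -0.01
v -2.388 0.01 0.344
v -3.149 0.912 1.424
v -3.51 1.031 1.07
v -2.308 0.177 0.26
v -3.069 1.079 1.341
v -2.296 0.337 0.136
v -3.057 1.239 1.217
v -2.352 0.465 -0.011
v -3.113 1.367 1.07
v -2.47 0.542 -0.158
v -3.23 1.444 0.923
v -2.629 0.556 -0.282
v -3.39 1.458 0.799
v -2.807 0.505 -0.365
v -3.568 1.407 0.716
v -2.977 0.397 -0.394
v -3.738 1.299 0.687
v -3.111 0.248 -0.364
v -3.872 1.15 0.716
v -3.191 0.081 -0.281
v -3.952 0.983 0.8
v -3.203 -0.079 -0.157
v -3.964 0.823 0.924
v -3.147 -0.207 -0.01
v -3.908 0.695 1.071
v -3.03 -0.284 0.137
v -3.79 0.618 1.218
v -2.87 -0.298 0.261
v -3.631 0.604 1.342
v -2.692 -0.247 0.344
v -3.453 0.655 1.425
v -2.522 -0.139 0.373
v -3.283 0.763 1.454
v 1.354 -0.145 2.814
v 1.836 -0.749 3.276
v 0.026 -0.555 3.666
v 1.871 -0.354 3.52
v 1.768 0.097 3.576
v 1.553 0.483 3.428
v 1.286 0.701 3.115
v 1.036 0.692 2.722
v 0.872 0.459 2.353
v 0.837 0.064 2.108
v 0.94 -0.386 2.052
v 1.155 -0.772 2.201
v 1.423 -0.99 2.514
v 1.672 -0.982 2.907
f 2 4 1
f 5 2 1
f 1 4 3
f 3 5 1
f 2 8 4
f 6 2 5
f 6 8 2
f 4 8 3
f 7 5 3
f 3 8 7
f 7 6 5
f 8 6 7
f 9 46 25
f 46 20 49
f 25 49 14
f 46 49 25
f 9 25 21
f 25 14 26
f 21 26 10
f 25 26 21
f 9 21 30
f 21 10 31
f 30 31 16
f 21 31 30
f 9 30 42
f 30 16 45
f 42 45 19
f 30 45 42
f 9 42 46
f 42 19 50
f 46 50 20
f 42 50 46
f 10 26 37
f 26 14 40
f 37 40 18
f 26 40 37
f 14 49 27
f 49 20 48
f 27 48 13
f 49 48 27
f 20 50 47
f 50 19 43
f 47 43 11
f 50 43 47
f 19 45 44
f 45 16 32
f 44 32 15
f 45 32 44
f 16 31 36
f 31 10 33
f 36 33 17
f 31 33 36
f 12 38 24
f 38 18 39
f 24 39 13
f 38 39 24
f 12 24 22
f 24 13 23
f 22 23 11
f 24 23 22
f 12 22 29
f 22 11 28
f 29 28 15
f 22 28 29
f 12 29 34
f 29 15 35
f 34 35 17
f 29 35 34
f 12 34 38
f 34 17 41
f 38 41 18
f 34 41 38
f 13 39 27
f 39 18 40
f 27 40 14
f 39 40 27
f 11 23 47
f 23 13 48
f 47 48 20
f 23 48 47
f 15 28 44
f 28 11 43
f 44 43 19
f 28 43 44
f 17 35 36
f 35 15 32
f 36 32 16
f 35 32 36
f 18 41 37
f 41 17 33
f 37 33 10
f 41 33 37
f 52 51 55
f 52 55 53
f 53 55 56
f 53 56 54
f 55 51 57
f 55 57 56
f 56 57 58
f 56 58 54
f 57 51 59
f 57 59 58
f 58 59 60
f 58 60 54
f 59 51 61
f 59 61 60
f 60 61 62
f 60 62 54
f 61 51 63
f 61 63 62
f 62 63 64
f 62 64 54
f 63 51 65
f 63 65 64
f 64 65 66
f 64 66 54
f 65 51 67
f 65 67 66
f 66 67 68
f 66 68 54
f 67 51 69
f 67 69 68
f 68 69 70
f 68 70 54
f 69 51 71
f 69 71 70
f 70 71 72
f 70 72 54
f 71 51 73
f 71 73 72
f 72 73 74
f 72 74 54
f 73 51 75
f 73 75 74
f 74 75 76
f 74 76 54
f 75 51 77
f 75 77 76
f 76 77 78
f 76 78 54
f 77 51 79
f 77 79 78
f 78 79 80
f 78 80 54
f 79 51 52
f 79 52 80
f 80 52 53
f 80 53 54
f 82 81 85
f 82 85 83
f 83 85 86
f 83 86 84
f 85 81 87
f 85 87 86
f 86 87 88
f 86 88 84
f 87 81 89
f 87 89 88
f 88 89 90
f 88 90 84
f 89 81 91
f 89 91 90
f 90 91 92
f 90 92 84
f 91 81 93
f 91 93 92
f 92 93 94
f 92 94 84
f 93 81 95
f 93 95 94
f 94 95 96
f 94 96 84
f 95 81 97
f 95 97 96
f 96 97 98
f 96 98 84
f 97 81 99
f 97 99 98
f 98 99 100
f 98 100 84
f 99 81 101
f 99 101 100
f 100 101 102
f 100 102 84
f 101 81 103
f 101 103 102
f 102 103 104
f 102 104 84
f 103 81 105
f 103 105 104
f 104 105 106
f 104 106 84
f 105 81 107
f 105 107 106
f 106 107 108
f 106 108 84
f 107 81 109
f 107 109 108
f 108 109 110
f 108 110 84
f 109 81 111
f 109 111 110
f 110 111 112
f 110 112 84
f 111 81 113
f 111 113 112
f 112 113 114
f 112 114 84
f 113 81 82
f 113 82 114
f 114 82 83
f 114 83 84
f 116 115 118
f 116 118 117
f 118 115 119
f 118 119 117
f 119 115 120
f 119 120 117
f 120 115 121
f 120 121 117
f 121 115 122
f 121 122 117
f 122 115 123
f 122 123 117
f 123 115 124
f 123 124 117
f 124 115 125
f 124 125 117
f 125 115 126
f 125 126 117
f 126 115 127
f 126 127 117
f 127 115 128
f 127 128 117
f 128 115 116
f 128 116 117



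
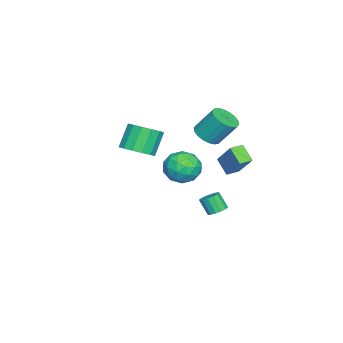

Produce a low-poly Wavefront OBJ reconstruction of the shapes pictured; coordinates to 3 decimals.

v 0.028 3.069 -1.433
v 0.614 2.866 -1.427
v 0.417 2.327 -0.5
v -0.168 2.531 -0.507
v 0.62 3.143 -1.265
v 0.424 2.604 -0.338
v 0.468 3.4 -1.148
v 0.272 2.861 -0.221
v 0.198 3.569 -1.107
v 0.001 3.03 -0.18
v -0.117 3.603 -1.154
v -0.314 3.065 -0.227
v -0.394 3.495 -1.276
v -0.591 2.956 -0.349
v -0.557 3.273 -1.44
v -0.754 2.734 -0.513
v -0.564 2.996 -1.602
v -0.76 2.457 -0.675
v -0.412 2.739 -1.719
v -0.608 2.2 -0.792
v -0.141 2.57 -1.76
v -0.338 2.031 -0.833
v 0.174 2.535 -1.713
v -0.023 1.997 -0.786
v 0.451 2.644 -1.591
v 0.254 2.105 -0.664
v -3.339 3.341 -0.119
v -3.925 2.625 0.677
v -2.499 4.314 1.374
v -3.085 3.598 2.17
v -2.695 2.802 -0.13
v -3.281 2.086 0.666
v -1.855 3.775 1.363
v -2.441 3.059 2.159
v 3.156 3.05 3.661
v 3.987 2.438 4.052
v 2.393 1.582 2.988
v 3.224 0.97 3.379
v 2.508 1.438 4.076
v 2.979 2.345 4.493
v 3.401 1.675 2.547
v 3.872 2.582 2.964
v 4.139 1.589 3.364
v 3.587 1.442 4.309
v 2.793 2.578 2.731
v 2.241 2.431 3.676
v 3.638 2.873 3.916
v 2.742 1.147 3.124
v 2.32 1.422 3.534
v 2.809 1.062 3.764
v 3.046 2.818 4.175
v 3.535 2.459 4.405
v 2.665 1.87 4.419
v 2.845 1.561 2.635
v 3.334 1.202 2.865
v 3.571 2.958 3.276
v 4.06 2.598 3.506
v 3.715 2.15 2.621
v 4.216 2.014 3.741
v 3.768 1.151 3.345
v 3.872 1.565 2.857
v 4.149 2.099 3.101
v 3.892 1.928 4.296
v 3.444 1.065 3.901
v 3.022 1.34 4.311
v 3.299 1.873 4.555
v 3.981 1.428 3.892
v 2.936 2.955 3.139
v 2.488 2.092 2.744
v 3.081 2.147 2.485
v 3.358 2.68 2.729
v 2.612 2.869 3.695
v 2.164 2.006 3.299
v 2.231 1.921 3.939
v 2.508 2.455 4.183
v 2.399 2.592 3.148
v -1.61 -2.066 1.508
v -0.806 -1.484 1.907
v -1.706 -1.231 3.351
v -2.51 -1.814 2.952
v -1.129 -1.12 1.642
v -2.029 -0.867 3.086
v -1.581 -1.01 1.341
v -2.481 -0.757 2.785
v -2.041 -1.183 1.085
v -2.94 -0.93 2.529
v -2.385 -1.592 0.942
v -3.285 -1.34 2.386
v -2.522 -2.129 0.951
v -3.421 -1.876 2.395
v -2.414 -2.649 1.109
v -3.314 -2.396 2.553
v -2.091 -3.013 1.374
v -2.991 -2.76 2.818
v -1.639 -3.123 1.675
v -2.539 -2.87 3.119
v -1.18 -2.95 1.931
v -2.079 -2.697 3.375
v -0.835 -2.54 2.074
v -1.735 -2.288 3.518
v -0.699 -2.004 2.065
v -1.598 -1.751 3.509
v -3.895 1.316 2.204
v -2.986 1.329 2.25
v -3.077 2.378 3.723
v -3.985 2.364 3.676
v -3.069 1.65 2.017
v -3.16 2.698 3.489
v -3.316 1.904 1.821
v -3.407 2.953 3.293
v -3.677 2.041 1.7
v -3.768 3.09 3.172
v -4.081 2.035 1.679
v -4.172 3.084 3.152
v -4.449 1.887 1.763
v -4.54 2.936 3.235
v -4.706 1.625 1.933
v -4.797 2.674 3.406
v -4.803 1.302 2.157
v -4.894 2.351 3.63
v -4.72 0.982 2.391
v -4.811 2.03 3.863
v -4.473 0.727 2.587
v -4.564 1.776 4.059
v -4.112 0.59 2.708
v -4.203 1.639 4.18
v -3.708 0.596 2.728
v -3.799 1.645 4.201
v -3.34 0.744 2.645
v -3.431 1.793 4.117
v -3.083 1.006 2.474
v -3.174 2.055 3.947
f 2 1 5
f 2 5 3
f 3 5 6
f 3 6 4
f 5 1 7
f 5 7 6
f 6 7 8
f 6 8 4
f 7 1 9
f 7 9 8
f 8 9 10
f 8 10 4
f 9 1 11
f 9 11 10
f 10 11 12
f 10 12 4
f 11 1 13
f 11 13 12
f 12 13 14
f 12 14 4
f 13 1 15
f 13 15 14
f 14 15 16
f 14 16 4
f 15 1 17
f 15 17 16
f 16 17 18
f 16 18 4
f 17 1 19
f 17 19 18
f 18 19 20
f 18 20 4
f 19 1 21
f 19 21 20
f 20 21 22
f 20 22 4
f 21 1 23
f 21 23 22
f 22 23 24
f 22 24 4
f 23 1 25
f 23 25 24
f 24 25 26
f 24 26 4
f 25 1 2
f 25 2 26
f 26 2 3
f 26 3 4
f 28 30 27
f 31 28 27
f 27 30 29
f 29 31 27
f 28 34 30
f 32 28 31
f 32 34 28
f 30 34 29
f 33 31 29
f 29 34 33
f 33 32 31
f 34 32 33
f 35 72 51
f 72 46 75
f 51 75 40
f 72 75 51
f 35 51 47
f 51 40 52
f 47 52 36
f 51 52 47
f 35 47 56
f 47 36 57
f 56 57 42
f 47 57 56
f 35 56 68
f 56 42 71
f 68 71 45
f 56 71 68
f 35 68 72
f 68 45 76
f 72 76 46
f 68 76 72
f 36 52 63
f 52 40 66
f 63 66 44
f 52 66 63
f 40 75 53
f 75 46 74
f 53 74 39
f 75 74 53
f 46 76 73
f 76 45 69
f 73 69 37
f 76 69 73
f 45 71 70
f 71 42 58
f 70 58 41
f 71 58 70
f 42 57 62
f 57 36 59
f 62 59 43
f 57 59 62
f 38 64 50
f 64 44 65
f 50 65 39
f 64 65 50
f 38 50 48
f 50 39 49
f 48 49 37
f 50 49 48
f 38 48 55
f 48 37 54
f 55 54 41
f 48 54 55
f 38 55 60
f 55 41 61
f 60 61 43
f 55 61 60
f 38 60 64
f 60 43 67
f 64 67 44
f 60 67 64
f 39 65 53
f 65 44 66
f 53 66 40
f 65 66 53
f 37 49 73
f 49 39 74
f 73 74 46
f 49 74 73
f 41 54 70
f 54 37 69
f 70 69 45
f 54 69 70
f 43 61 62
f 61 41 58
f 62 58 42
f 61 58 62
f 44 67 63
f 67 43 59
f 63 59 36
f 67 59 63
f 78 77 81
f 78 81 79
f 79 81 82
f 79 82 80
f 81 77 83
f 81 83 82
f 82 83 84
f 82 84 80
f 83 77 85
f 83 85 84
f 84 85 86
f 84 86 80
f 85 77 87
f 85 87 86
f 86 87 88
f 86 88 80
f 87 77 89
f 87 89 88
f 88 89 90
f 88 90 80
f 89 77 91
f 89 91 90
f 90 91 92
f 90 92 80
f 91 77 93
f 91 93 92
f 92 93 94
f 92 94 80
f 93 77 95
f 93 95 94
f 94 95 96
f 94 96 80
f 95 77 97
f 95 97 96
f 96 97 98
f 96 98 80
f 97 77 99
f 97 99 98
f 98 99 100
f 98 100 80
f 99 77 101
f 99 101 100
f 100 101 102
f 100 102 80
f 101 77 78
f 101 78 102
f 102 78 79
f 102 79 80
f 104 103 107
f 104 107 105
f 105 107 108
f 105 108 106
f 107 103 109
f 107 109 108
f 108 109 110
f 108 110 106
f 109 103 111
f 109 111 110
f 110 111 112
f 110 112 106
f 111 103 113
f 111 113 112
f 112 113 114
f 112 114 106
f 113 103 115
f 113 115 114
f 114 115 116
f 114 116 106
f 115 103 117
f 115 117 116
f 116 117 118
f 116 118 106
f 117 103 119
f 117 119 118
f 118 119 120
f 118 120 106
f 119 103 121
f 119 121 120
f 120 121 122
f 120 122 106
f 121 103 123
f 121 123 122
f 122 123 124
f 122 124 106
f 123 103 125
f 123 125 124
f 124 125 126
f 124 126 106
f 125 103 127
f 125 127 126
f 126 127 128
f 126 128 106
f 127 103 129
f 127 129 128
f 128 129 130
f 128 130 106
f 129 103 131
f 129 131 130
f 130 131 132
f 130 132 106
f 131 103 104
f 131 104 132
f 132 104 105
f 132 105 106



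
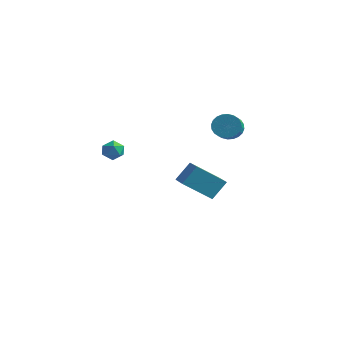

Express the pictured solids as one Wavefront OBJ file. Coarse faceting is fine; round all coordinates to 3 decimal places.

v 3.483 3.54 2.531
v 3.905 3.351 1.877
v 4.318 2.55 2.376
v 3.897 2.74 3.029
v 4.102 3.544 2.024
v 4.516 2.743 2.522
v 4.205 3.736 2.247
v 4.619 2.936 2.746
v 4.198 3.899 2.513
v 4.612 3.098 3.012
v 4.083 4.007 2.782
v 4.496 3.206 3.281
v 3.876 4.044 3.013
v 4.289 3.243 3.512
v 3.609 4.004 3.17
v 4.022 3.203 3.669
v 3.323 3.894 3.23
v 3.737 3.093 3.729
v 3.062 3.73 3.184
v 3.475 2.929 3.683
v 2.864 3.537 3.038
v 3.278 2.736 3.536
v 2.761 3.344 2.814
v 3.175 2.544 3.313
v 2.768 3.182 2.548
v 3.182 2.381 3.047
v 2.884 3.074 2.279
v 3.297 2.273 2.778
v 3.091 3.037 2.048
v 3.504 2.236 2.547
v 3.358 3.077 1.891
v 3.771 2.276 2.39
v 3.643 3.187 1.831
v 4.057 2.386 2.33
v 3.018 2.141 -2.072
v 1.985 0.922 -0.804
v 3.334 2.95 -1.038
v 2.301 1.73 0.231
v 3.939 1.55 -1.891
v 2.906 0.33 -0.622
v 4.255 2.358 -0.856
v 3.222 1.139 0.412
v 1.616 -3.643 2.545
v 1.808 -3.326 3.094
v 2.032 -4.554 2.926
v 2.224 -4.237 3.475
v 1.58 -4.339 3.359
v 1.323 -3.776 3.124
v 2.517 -4.104 2.896
v 2.26 -3.541 2.661
v 2.365 -3.611 3.311
v 1.786 -3.756 3.597
v 2.054 -4.124 2.423
v 1.475 -4.269 2.709
f 2 1 5
f 2 5 3
f 3 5 6
f 3 6 4
f 5 1 7
f 5 7 6
f 6 7 8
f 6 8 4
f 7 1 9
f 7 9 8
f 8 9 10
f 8 10 4
f 9 1 11
f 9 11 10
f 10 11 12
f 10 12 4
f 11 1 13
f 11 13 12
f 12 13 14
f 12 14 4
f 13 1 15
f 13 15 14
f 14 15 16
f 14 16 4
f 15 1 17
f 15 17 16
f 16 17 18
f 16 18 4
f 17 1 19
f 17 19 18
f 18 19 20
f 18 20 4
f 19 1 21
f 19 21 20
f 20 21 22
f 20 22 4
f 21 1 23
f 21 23 22
f 22 23 24
f 22 24 4
f 23 1 25
f 23 25 24
f 24 25 26
f 24 26 4
f 25 1 27
f 25 27 26
f 26 27 28
f 26 28 4
f 27 1 29
f 27 29 28
f 28 29 30
f 28 30 4
f 29 1 31
f 29 31 30
f 30 31 32
f 30 32 4
f 31 1 33
f 31 33 32
f 32 33 34
f 32 34 4
f 33 1 2
f 33 2 34
f 34 2 3
f 34 3 4
f 36 38 35
f 39 36 35
f 35 38 37
f 37 39 35
f 36 42 38
f 40 36 39
f 40 42 36
f 38 42 37
f 41 39 37
f 37 42 41
f 41 40 39
f 42 40 41
f 43 54 48
f 43 48 44
f 43 44 50
f 43 50 53
f 43 53 54
f 44 48 52
f 48 54 47
f 54 53 45
f 53 50 49
f 50 44 51
f 46 52 47
f 46 47 45
f 46 45 49
f 46 49 51
f 46 51 52
f 47 52 48
f 45 47 54
f 49 45 53
f 51 49 50
f 52 51 44



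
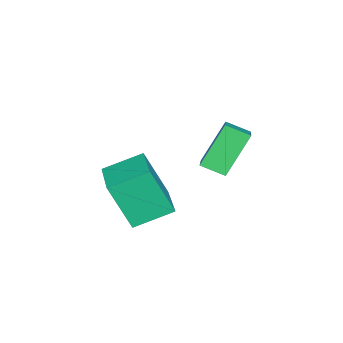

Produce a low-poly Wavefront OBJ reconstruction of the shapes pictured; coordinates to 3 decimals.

v 0.853 -0.924 -4.966
v 1.028 -1.691 -3.302
v 0.081 0.147 -4.39
v 0.256 -0.619 -2.727
v 2.464 0.079 -4.673
v 2.639 -0.687 -3.01
v 1.692 1.151 -4.098
v 1.867 0.384 -2.434
v -2.424 1.003 -2.276
v -0.827 1.675 -1.472
v -2.585 1.814 -2.632
v -0.989 2.486 -1.827
v -1.511 0.554 -3.713
v 0.085 1.226 -2.908
v -1.673 1.365 -4.068
v -0.076 2.037 -3.264
f 2 4 1
f 5 2 1
f 1 4 3
f 3 5 1
f 2 8 4
f 6 2 5
f 6 8 2
f 4 8 3
f 7 5 3
f 3 8 7
f 7 6 5
f 8 6 7
f 10 12 9
f 13 10 9
f 9 12 11
f 11 13 9
f 10 16 12
f 14 10 13
f 14 16 10
f 12 16 11
f 15 13 11
f 11 16 15
f 15 14 13
f 16 14 15



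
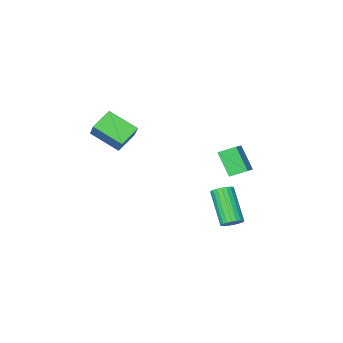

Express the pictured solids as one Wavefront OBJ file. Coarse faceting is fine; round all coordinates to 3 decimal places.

v -3.12 -1.123 -1.182
v -3.058 -2.044 0.038
v -2.388 -0.483 -0.735
v -2.327 -1.404 0.485
v -2.413 -1.636 -1.605
v -2.352 -2.557 -0.385
v -1.682 -0.996 -1.158
v -1.62 -1.917 0.062
v 3.285 -2.836 1.24
v 2.268 -3.105 1.858
v 3.648 -1.89 2.25
v 2.631 -2.16 2.868
v 4.109 -4.04 2.072
v 3.092 -4.31 2.69
v 4.472 -3.095 3.082
v 3.455 -3.364 3.7
v -1.271 -0.057 -3.795
v -0.705 -0.187 -3.79
v -1.044 -1.612 -2.3
v -1.609 -1.483 -2.305
v -0.718 -0.011 -3.625
v -1.057 -1.437 -2.135
v -0.826 0.156 -3.49
v -1.165 -1.269 -2
v -1.011 0.287 -3.407
v -1.35 -1.139 -1.917
v -1.241 0.358 -3.391
v -1.58 -1.068 -1.901
v -1.476 0.357 -3.445
v -1.815 -1.068 -1.955
v -1.676 0.285 -3.56
v -2.014 -1.141 -2.07
v -1.805 0.153 -3.715
v -2.144 -1.272 -2.225
v -1.842 -0.014 -3.884
v -2.181 -1.44 -2.394
v -1.78 -0.19 -4.038
v -2.119 -1.616 -2.548
v -1.631 -0.342 -4.15
v -1.969 -1.768 -2.659
v -1.418 -0.445 -4.2
v -1.757 -1.871 -2.71
v -1.181 -0.481 -4.18
v -1.519 -1.907 -2.69
v -0.959 -0.444 -4.094
v -1.297 -1.87 -2.604
v -0.79 -0.34 -3.956
v -1.129 -1.765 -2.466
f 2 4 1
f 5 2 1
f 1 4 3
f 3 5 1
f 2 8 4
f 6 2 5
f 6 8 2
f 4 8 3
f 7 5 3
f 3 8 7
f 7 6 5
f 8 6 7
f 10 12 9
f 13 10 9
f 9 12 11
f 11 13 9
f 10 16 12
f 14 10 13
f 14 16 10
f 12 16 11
f 15 13 11
f 11 16 15
f 15 14 13
f 16 14 15
f 18 17 21
f 18 21 19
f 19 21 22
f 19 22 20
f 21 17 23
f 21 23 22
f 22 23 24
f 22 24 20
f 23 17 25
f 23 25 24
f 24 25 26
f 24 26 20
f 25 17 27
f 25 27 26
f 26 27 28
f 26 28 20
f 27 17 29
f 27 29 28
f 28 29 30
f 28 30 20
f 29 17 31
f 29 31 30
f 30 31 32
f 30 32 20
f 31 17 33
f 31 33 32
f 32 33 34
f 32 34 20
f 33 17 35
f 33 35 34
f 34 35 36
f 34 36 20
f 35 17 37
f 35 37 36
f 36 37 38
f 36 38 20
f 37 17 39
f 37 39 38
f 38 39 40
f 38 40 20
f 39 17 41
f 39 41 40
f 40 41 42
f 40 42 20
f 41 17 43
f 41 43 42
f 42 43 44
f 42 44 20
f 43 17 45
f 43 45 44
f 44 45 46
f 44 46 20
f 45 17 47
f 45 47 46
f 46 47 48
f 46 48 20
f 47 17 18
f 47 18 48
f 48 18 19
f 48 19 20



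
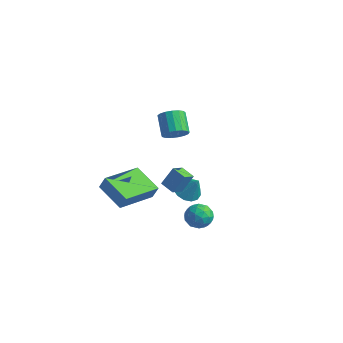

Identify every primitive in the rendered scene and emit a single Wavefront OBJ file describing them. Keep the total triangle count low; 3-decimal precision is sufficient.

v -1.85 -0.714 3.524
v -1.323 -0.467 3.856
v -2.083 0.141 4.609
v -2.61 -0.106 4.276
v -1.378 -0.25 3.626
v -2.137 0.358 4.379
v -1.54 -0.14 3.373
v -2.299 0.468 4.125
v -1.773 -0.161 3.154
v -2.533 0.447 3.906
v -2.025 -0.308 3.02
v -2.784 0.3 3.772
v -2.236 -0.549 3.001
v -2.995 0.059 3.754
v -2.359 -0.827 3.102
v -3.118 -0.219 3.855
v -2.365 -1.08 3.3
v -3.124 -0.472 4.052
v -2.253 -1.249 3.549
v -3.013 -0.64 4.301
v -2.05 -1.295 3.792
v -2.809 -0.687 4.544
v -1.8 -1.208 3.974
v -2.559 -0.6 4.726
v -1.562 -1.008 4.052
v -2.321 -0.4 4.805
v -1.39 -0.741 4.01
v -2.149 -0.133 4.762
v -4.6 -3.09 -0.223
v -4.287 -3.003 0.519
v -4.394 -0.987 -0.557
v -4.08 -0.9 0.184
v -3.06 -3.34 -0.844
v -2.746 -3.253 -0.103
v -2.853 -1.237 -1.179
v -2.54 -1.15 -0.437
v -3.344 1.944 -2.715
v -2.812 2.388 -3.153
v -2.656 2.036 -1.785
v -3.079 2.672 -2.983
v -3.417 2.76 -2.742
v -3.735 2.63 -2.493
v -3.949 2.316 -2.304
v -4 1.902 -2.224
v -3.876 1.499 -2.276
v -3.609 1.216 -2.446
v -3.272 1.127 -2.687
v -2.953 1.258 -2.936
v -2.74 1.572 -3.125
v -2.688 1.985 -3.205
v -3.397 0.052 -1.206
v -3.077 0.563 -0.226
v -3.42 0.782 -1.578
v -3.1 1.293 -0.599
v -2.6 -0.033 -1.421
v -2.28 0.478 -0.442
v -2.623 0.697 -1.794
v -2.303 1.208 -0.814
v -0.933 -0.289 -2.066
v -0.442 0.038 -1.592
v -0.418 -1.378 -1.848
v 0.073 -1.051 -1.374
v -0.659 -1.097 -1.188
v -0.978 -0.424 -1.323
v 0.118 -0.916 -2.117
v -0.201 -0.243 -2.252
v 0.207 -0.349 -1.624
v -0.273 -0.461 -1.049
v -0.587 -0.879 -2.391
v -1.067 -0.991 -1.816
v -0.733 -0.03 -1.848
v -0.127 -1.31 -1.592
v -0.558 -1.338 -1.482
v -0.269 -1.145 -1.204
v -1.048 -0.301 -1.69
v -0.759 -0.109 -1.411
v -0.887 -0.776 -1.174
v -0.101 -1.231 -2.029
v 0.188 -1.039 -1.75
v -0.591 -0.195 -2.236
v -0.302 -0.002 -1.958
v 0.027 -0.564 -2.266
v -0.063 -0.065 -1.588
v 0.24 -0.705 -1.46
v 0.267 -0.626 -1.897
v 0.079 -0.23 -1.976
v -0.345 -0.131 -1.251
v -0.042 -0.771 -1.122
v -0.472 -0.798 -1.013
v -0.66 -0.403 -1.092
v 0.037 -0.359 -1.269
v -0.818 -0.569 -2.318
v -0.515 -1.209 -2.189
v -0.2 -0.937 -2.348
v -0.388 -0.542 -2.427
v -1.1 -0.635 -1.98
v -0.797 -1.275 -1.852
v -0.939 -1.11 -1.464
v -1.127 -0.714 -1.543
v -0.897 -0.981 -2.171
f 2 1 5
f 2 5 3
f 3 5 6
f 3 6 4
f 5 1 7
f 5 7 6
f 6 7 8
f 6 8 4
f 7 1 9
f 7 9 8
f 8 9 10
f 8 10 4
f 9 1 11
f 9 11 10
f 10 11 12
f 10 12 4
f 11 1 13
f 11 13 12
f 12 13 14
f 12 14 4
f 13 1 15
f 13 15 14
f 14 15 16
f 14 16 4
f 15 1 17
f 15 17 16
f 16 17 18
f 16 18 4
f 17 1 19
f 17 19 18
f 18 19 20
f 18 20 4
f 19 1 21
f 19 21 20
f 20 21 22
f 20 22 4
f 21 1 23
f 21 23 22
f 22 23 24
f 22 24 4
f 23 1 25
f 23 25 24
f 24 25 26
f 24 26 4
f 25 1 27
f 25 27 26
f 26 27 28
f 26 28 4
f 27 1 2
f 27 2 28
f 28 2 3
f 28 3 4
f 30 32 29
f 33 30 29
f 29 32 31
f 31 33 29
f 30 36 32
f 34 30 33
f 34 36 30
f 32 36 31
f 35 33 31
f 31 36 35
f 35 34 33
f 36 34 35
f 38 37 40
f 38 40 39
f 40 37 41
f 40 41 39
f 41 37 42
f 41 42 39
f 42 37 43
f 42 43 39
f 43 37 44
f 43 44 39
f 44 37 45
f 44 45 39
f 45 37 46
f 45 46 39
f 46 37 47
f 46 47 39
f 47 37 48
f 47 48 39
f 48 37 49
f 48 49 39
f 49 37 50
f 49 50 39
f 50 37 38
f 50 38 39
f 52 54 51
f 55 52 51
f 51 54 53
f 53 55 51
f 52 58 54
f 56 52 55
f 56 58 52
f 54 58 53
f 57 55 53
f 53 58 57
f 57 56 55
f 58 56 57
f 59 96 75
f 96 70 99
f 75 99 64
f 96 99 75
f 59 75 71
f 75 64 76
f 71 76 60
f 75 76 71
f 59 71 80
f 71 60 81
f 80 81 66
f 71 81 80
f 59 80 92
f 80 66 95
f 92 95 69
f 80 95 92
f 59 92 96
f 92 69 100
f 96 100 70
f 92 100 96
f 60 76 87
f 76 64 90
f 87 90 68
f 76 90 87
f 64 99 77
f 99 70 98
f 77 98 63
f 99 98 77
f 70 100 97
f 100 69 93
f 97 93 61
f 100 93 97
f 69 95 94
f 95 66 82
f 94 82 65
f 95 82 94
f 66 81 86
f 81 60 83
f 86 83 67
f 81 83 86
f 62 88 74
f 88 68 89
f 74 89 63
f 88 89 74
f 62 74 72
f 74 63 73
f 72 73 61
f 74 73 72
f 62 72 79
f 72 61 78
f 79 78 65
f 72 78 79
f 62 79 84
f 79 65 85
f 84 85 67
f 79 85 84
f 62 84 88
f 84 67 91
f 88 91 68
f 84 91 88
f 63 89 77
f 89 68 90
f 77 90 64
f 89 90 77
f 61 73 97
f 73 63 98
f 97 98 70
f 73 98 97
f 65 78 94
f 78 61 93
f 94 93 69
f 78 93 94
f 67 85 86
f 85 65 82
f 86 82 66
f 85 82 86
f 68 91 87
f 91 67 83
f 87 83 60
f 91 83 87

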